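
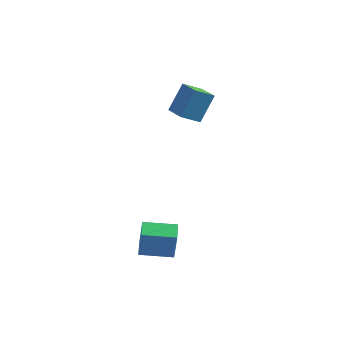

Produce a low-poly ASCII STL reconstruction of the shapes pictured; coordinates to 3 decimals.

solid 
facet normal -0.947 -0.306 0.097
outer loop
vertex -0.726 -2.073 -0.675
vertex -0.984 -1.232 -0.541
vertex -0.912 -1.919 -2.003
endloop
endfacet
facet normal 0.290 -0.945 -0.150
outer loop
vertex 0.424 -1.488 -2.139
vertex -0.726 -2.073 -0.675
vertex -0.912 -1.919 -2.003
endloop
endfacet
facet normal -0.948 -0.305 0.096
outer loop
vertex -0.912 -1.919 -2.003
vertex -0.984 -1.232 -0.541
vertex -1.169 -1.077 -1.869
endloop
endfacet
facet normal -0.137 0.115 -0.984
outer loop
vertex -1.169 -1.077 -1.869
vertex 0.424 -1.488 -2.139
vertex -0.912 -1.919 -2.003
endloop
endfacet
facet normal 0.137 -0.115 0.984
outer loop
vertex -0.726 -2.073 -0.675
vertex 0.352 -0.801 -0.677
vertex -0.984 -1.232 -0.541
endloop
endfacet
facet normal 0.289 -0.945 -0.151
outer loop
vertex 0.609 -1.643 -0.811
vertex -0.726 -2.073 -0.675
vertex 0.424 -1.488 -2.139
endloop
endfacet
facet normal 0.137 -0.115 0.984
outer loop
vertex 0.609 -1.643 -0.811
vertex 0.352 -0.801 -0.677
vertex -0.726 -2.073 -0.675
endloop
endfacet
facet normal -0.290 0.945 0.151
outer loop
vertex -0.984 -1.232 -0.541
vertex 0.352 -0.801 -0.677
vertex -1.169 -1.077 -1.869
endloop
endfacet
facet normal -0.137 0.115 -0.984
outer loop
vertex 0.166 -0.647 -2.005
vertex 0.424 -1.488 -2.139
vertex -1.169 -1.077 -1.869
endloop
endfacet
facet normal -0.289 0.945 0.150
outer loop
vertex -1.169 -1.077 -1.869
vertex 0.352 -0.801 -0.677
vertex 0.166 -0.647 -2.005
endloop
endfacet
facet normal 0.947 0.306 -0.096
outer loop
vertex 0.166 -0.647 -2.005
vertex 0.609 -1.643 -0.811
vertex 0.424 -1.488 -2.139
endloop
endfacet
facet normal 0.947 0.305 -0.097
outer loop
vertex 0.352 -0.801 -0.677
vertex 0.609 -1.643 -0.811
vertex 0.166 -0.647 -2.005
endloop
endfacet
facet normal -0.710 0.683 -0.171
outer loop
vertex -1.136 4.11 4.34
vertex -0.479 4.665 3.83
vertex -1.509 3.413 3.1
endloop
endfacet
facet normal -0.657 -0.555 0.510
outer loop
vertex -0.721 2.655 3.29
vertex -1.136 4.11 4.34
vertex -1.509 3.413 3.1
endloop
endfacet
facet normal -0.710 0.683 -0.171
outer loop
vertex -1.509 3.413 3.1
vertex -0.479 4.665 3.83
vertex -0.852 3.968 2.59
endloop
endfacet
facet normal -0.253 -0.475 -0.843
outer loop
vertex -0.852 3.968 2.59
vertex -0.721 2.655 3.29
vertex -1.509 3.413 3.1
endloop
endfacet
facet normal 0.253 0.475 0.843
outer loop
vertex -1.136 4.11 4.34
vertex 0.309 3.907 4.02
vertex -0.479 4.665 3.83
endloop
endfacet
facet normal -0.657 -0.555 0.510
outer loop
vertex -0.348 3.352 4.53
vertex -1.136 4.11 4.34
vertex -0.721 2.655 3.29
endloop
endfacet
facet normal 0.253 0.475 0.843
outer loop
vertex -0.348 3.352 4.53
vertex 0.309 3.907 4.02
vertex -1.136 4.11 4.34
endloop
endfacet
facet normal 0.657 0.555 -0.510
outer loop
vertex -0.479 4.665 3.83
vertex 0.309 3.907 4.02
vertex -0.852 3.968 2.59
endloop
endfacet
facet normal -0.253 -0.475 -0.843
outer loop
vertex -0.064 3.21 2.78
vertex -0.721 2.655 3.29
vertex -0.852 3.968 2.59
endloop
endfacet
facet normal 0.657 0.555 -0.510
outer loop
vertex -0.852 3.968 2.59
vertex 0.309 3.907 4.02
vertex -0.064 3.21 2.78
endloop
endfacet
facet normal 0.710 -0.683 0.171
outer loop
vertex -0.064 3.21 2.78
vertex -0.348 3.352 4.53
vertex -0.721 2.655 3.29
endloop
endfacet
facet normal 0.710 -0.683 0.171
outer loop
vertex 0.309 3.907 4.02
vertex -0.348 3.352 4.53
vertex -0.064 3.21 2.78
endloop
endfacet

endsolid


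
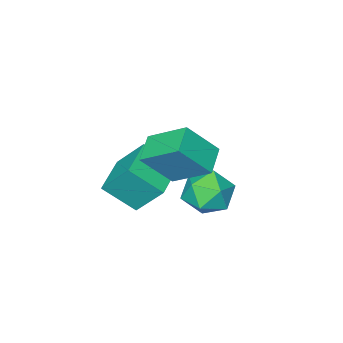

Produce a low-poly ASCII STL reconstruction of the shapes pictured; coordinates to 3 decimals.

solid 
facet normal -0.851 -0.510 0.128
outer loop
vertex -1.227 -3.844 -2.421
vertex -1.693 -2.676 -0.866
vertex -2.089 -2.688 -3.548
endloop
endfacet
facet normal 0.233 -0.584 -0.778
outer loop
vertex -0.447 -1.704 -3.794
vertex -1.227 -3.844 -2.421
vertex -2.089 -2.688 -3.548
endloop
endfacet
facet normal -0.851 -0.510 0.128
outer loop
vertex -2.089 -2.688 -3.548
vertex -1.693 -2.676 -0.866
vertex -2.555 -1.52 -1.993
endloop
endfacet
facet normal -0.471 0.632 -0.616
outer loop
vertex -2.555 -1.52 -1.993
vertex -0.447 -1.704 -3.794
vertex -2.089 -2.688 -3.548
endloop
endfacet
facet normal 0.471 -0.632 0.616
outer loop
vertex -1.227 -3.844 -2.421
vertex -0.051 -1.692 -1.112
vertex -1.693 -2.676 -0.866
endloop
endfacet
facet normal 0.233 -0.584 -0.778
outer loop
vertex 0.415 -2.86 -2.667
vertex -1.227 -3.844 -2.421
vertex -0.447 -1.704 -3.794
endloop
endfacet
facet normal 0.471 -0.632 0.616
outer loop
vertex 0.415 -2.86 -2.667
vertex -0.051 -1.692 -1.112
vertex -1.227 -3.844 -2.421
endloop
endfacet
facet normal -0.233 0.584 0.778
outer loop
vertex -1.693 -2.676 -0.866
vertex -0.051 -1.692 -1.112
vertex -2.555 -1.52 -1.993
endloop
endfacet
facet normal -0.471 0.632 -0.616
outer loop
vertex -0.913 -0.536 -2.239
vertex -0.447 -1.704 -3.794
vertex -2.555 -1.52 -1.993
endloop
endfacet
facet normal -0.233 0.584 0.778
outer loop
vertex -2.555 -1.52 -1.993
vertex -0.051 -1.692 -1.112
vertex -0.913 -0.536 -2.239
endloop
endfacet
facet normal 0.851 0.510 -0.128
outer loop
vertex -0.913 -0.536 -2.239
vertex 0.415 -2.86 -2.667
vertex -0.447 -1.704 -3.794
endloop
endfacet
facet normal 0.851 0.510 -0.128
outer loop
vertex -0.051 -1.692 -1.112
vertex 0.415 -2.86 -2.667
vertex -0.913 -0.536 -2.239
endloop
endfacet
facet normal -0.429 0.521 0.738
outer loop
vertex -3.567 -0.069 -3.244
vertex -4.687 -0.392 -3.668
vertex -4.112 -1.104 -2.831
endloop
endfacet
facet normal 0.207 0.267 0.941
outer loop
vertex -3.567 -0.069 -3.244
vertex -4.112 -1.104 -2.831
vertex -2.9 -1.105 -3.097
endloop
endfacet
facet normal 0.699 0.520 0.491
outer loop
vertex -3.567 -0.069 -3.244
vertex -2.9 -1.105 -3.097
vertex -2.727 -0.393 -4.098
endloop
endfacet
facet normal 0.368 0.930 0.010
outer loop
vertex -3.567 -0.069 -3.244
vertex -2.727 -0.393 -4.098
vertex -3.831 0.048 -4.451
endloop
endfacet
facet normal -0.330 0.930 0.162
outer loop
vertex -3.567 -0.069 -3.244
vertex -3.831 0.048 -4.451
vertex -4.687 -0.392 -3.668
endloop
endfacet
facet normal 0.192 -0.443 0.876
outer loop
vertex -2.9 -1.105 -3.097
vertex -4.112 -1.104 -2.831
vertex -3.609 -2.068 -3.429
endloop
endfacet
facet normal -0.837 -0.033 0.547
outer loop
vertex -4.112 -1.104 -2.831
vertex -4.687 -0.392 -3.668
vertex -4.713 -1.627 -3.782
endloop
endfacet
facet normal -0.675 0.630 -0.384
outer loop
vertex -4.687 -0.392 -3.668
vertex -3.831 0.048 -4.451
vertex -4.54 -0.915 -4.783
endloop
endfacet
facet normal 0.453 0.629 -0.632
outer loop
vertex -3.831 0.048 -4.451
vertex -2.727 -0.393 -4.098
vertex -3.328 -0.916 -5.049
endloop
endfacet
facet normal 0.989 -0.034 0.146
outer loop
vertex -2.727 -0.393 -4.098
vertex -2.9 -1.105 -3.097
vertex -2.753 -1.628 -4.212
endloop
endfacet
facet normal -0.368 -0.930 -0.010
outer loop
vertex -3.873 -1.951 -4.636
vertex -3.609 -2.068 -3.429
vertex -4.713 -1.627 -3.782
endloop
endfacet
facet normal -0.699 -0.520 -0.491
outer loop
vertex -3.873 -1.951 -4.636
vertex -4.713 -1.627 -3.782
vertex -4.54 -0.915 -4.783
endloop
endfacet
facet normal -0.207 -0.267 -0.941
outer loop
vertex -3.873 -1.951 -4.636
vertex -4.54 -0.915 -4.783
vertex -3.328 -0.916 -5.049
endloop
endfacet
facet normal 0.429 -0.521 -0.738
outer loop
vertex -3.873 -1.951 -4.636
vertex -3.328 -0.916 -5.049
vertex -2.753 -1.628 -4.212
endloop
endfacet
facet normal 0.330 -0.930 -0.162
outer loop
vertex -3.873 -1.951 -4.636
vertex -2.753 -1.628 -4.212
vertex -3.609 -2.068 -3.429
endloop
endfacet
facet normal -0.453 -0.629 0.632
outer loop
vertex -4.713 -1.627 -3.782
vertex -3.609 -2.068 -3.429
vertex -4.112 -1.104 -2.831
endloop
endfacet
facet normal -0.989 0.034 -0.146
outer loop
vertex -4.54 -0.915 -4.783
vertex -4.713 -1.627 -3.782
vertex -4.687 -0.392 -3.668
endloop
endfacet
facet normal -0.192 0.443 -0.876
outer loop
vertex -3.328 -0.916 -5.049
vertex -4.54 -0.915 -4.783
vertex -3.831 0.048 -4.451
endloop
endfacet
facet normal 0.837 0.033 -0.547
outer loop
vertex -2.753 -1.628 -4.212
vertex -3.328 -0.916 -5.049
vertex -2.727 -0.393 -4.098
endloop
endfacet
facet normal 0.675 -0.630 0.384
outer loop
vertex -3.609 -2.068 -3.429
vertex -2.753 -1.628 -4.212
vertex -2.9 -1.105 -3.097
endloop
endfacet
facet normal -0.769 -0.530 0.358
outer loop
vertex -1.008 -1.594 0.545
vertex -1.601 0.057 1.718
vertex -2.152 -0.943 -0.948
endloop
endfacet
facet normal 0.281 -0.782 -0.556
outer loop
vertex -1.099 -0.217 -1.438
vertex -1.008 -1.594 0.545
vertex -2.152 -0.943 -0.948
endloop
endfacet
facet normal -0.768 -0.531 0.358
outer loop
vertex -2.152 -0.943 -0.948
vertex -1.601 0.057 1.718
vertex -2.745 0.707 0.226
endloop
endfacet
facet normal -0.575 0.327 -0.750
outer loop
vertex -2.745 0.707 0.226
vertex -1.099 -0.217 -1.438
vertex -2.152 -0.943 -0.948
endloop
endfacet
facet normal 0.575 -0.327 0.750
outer loop
vertex -1.008 -1.594 0.545
vertex -0.548 0.783 1.228
vertex -1.601 0.057 1.718
endloop
endfacet
facet normal 0.281 -0.782 -0.556
outer loop
vertex 0.045 -0.867 0.054
vertex -1.008 -1.594 0.545
vertex -1.099 -0.217 -1.438
endloop
endfacet
facet normal 0.575 -0.327 0.750
outer loop
vertex 0.045 -0.867 0.054
vertex -0.548 0.783 1.228
vertex -1.008 -1.594 0.545
endloop
endfacet
facet normal -0.281 0.782 0.556
outer loop
vertex -1.601 0.057 1.718
vertex -0.548 0.783 1.228
vertex -2.745 0.707 0.226
endloop
endfacet
facet normal -0.575 0.326 -0.750
outer loop
vertex -1.692 1.434 -0.265
vertex -1.099 -0.217 -1.438
vertex -2.745 0.707 0.226
endloop
endfacet
facet normal -0.281 0.782 0.556
outer loop
vertex -2.745 0.707 0.226
vertex -0.548 0.783 1.228
vertex -1.692 1.434 -0.265
endloop
endfacet
facet normal 0.768 0.530 -0.358
outer loop
vertex -1.692 1.434 -0.265
vertex 0.045 -0.867 0.054
vertex -1.099 -0.217 -1.438
endloop
endfacet
facet normal 0.769 0.531 -0.358
outer loop
vertex -0.548 0.783 1.228
vertex 0.045 -0.867 0.054
vertex -1.692 1.434 -0.265
endloop
endfacet

endsolid


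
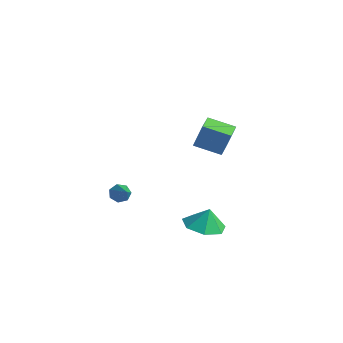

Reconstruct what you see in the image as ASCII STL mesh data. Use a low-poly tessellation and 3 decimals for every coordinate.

solid 
facet normal -0.769 -0.554 0.318
outer loop
vertex 2.171 0.08 3.895
vertex 1.577 0.932 3.943
vertex 1.773 -0.122 2.578
endloop
endfacet
facet normal 0.571 -0.820 -0.047
outer loop
vertex 2.843 0.648 2.137
vertex 2.171 0.08 3.895
vertex 1.773 -0.122 2.578
endloop
endfacet
facet normal -0.770 -0.554 0.317
outer loop
vertex 1.773 -0.122 2.578
vertex 1.577 0.932 3.943
vertex 1.18 0.73 2.626
endloop
endfacet
facet normal -0.286 -0.145 -0.947
outer loop
vertex 1.18 0.73 2.626
vertex 2.843 0.648 2.137
vertex 1.773 -0.122 2.578
endloop
endfacet
facet normal 0.286 0.146 0.947
outer loop
vertex 2.171 0.08 3.895
vertex 2.647 1.702 3.502
vertex 1.577 0.932 3.943
endloop
endfacet
facet normal 0.571 -0.820 -0.046
outer loop
vertex 3.24 0.85 3.454
vertex 2.171 0.08 3.895
vertex 2.843 0.648 2.137
endloop
endfacet
facet normal 0.286 0.146 0.947
outer loop
vertex 3.24 0.85 3.454
vertex 2.647 1.702 3.502
vertex 2.171 0.08 3.895
endloop
endfacet
facet normal -0.571 0.820 0.046
outer loop
vertex 1.577 0.932 3.943
vertex 2.647 1.702 3.502
vertex 1.18 0.73 2.626
endloop
endfacet
facet normal -0.286 -0.146 -0.947
outer loop
vertex 2.249 1.5 2.185
vertex 2.843 0.648 2.137
vertex 1.18 0.73 2.626
endloop
endfacet
facet normal -0.571 0.820 0.047
outer loop
vertex 1.18 0.73 2.626
vertex 2.647 1.702 3.502
vertex 2.249 1.5 2.185
endloop
endfacet
facet normal 0.770 0.554 -0.317
outer loop
vertex 2.249 1.5 2.185
vertex 3.24 0.85 3.454
vertex 2.843 0.648 2.137
endloop
endfacet
facet normal 0.770 0.554 -0.318
outer loop
vertex 2.647 1.702 3.502
vertex 3.24 0.85 3.454
vertex 2.249 1.5 2.185
endloop
endfacet
facet normal -0.163 -0.184 -0.969
outer loop
vertex 2.024 1.455 -3.827
vertex 0.979 1.278 -3.618
vertex 1.467 2.207 -3.876
endloop
endfacet
facet normal 0.700 0.548 0.458
outer loop
vertex 2.024 1.455 -3.827
vertex 1.467 2.207 -3.876
vertex 1.161 1.482 -2.542
endloop
endfacet
facet normal -0.164 -0.183 -0.969
outer loop
vertex 1.467 2.207 -3.876
vertex 0.979 1.278 -3.618
vertex 0.543 2.26 -3.73
endloop
endfacet
facet normal 0.128 0.859 0.496
outer loop
vertex 1.467 2.207 -3.876
vertex 0.543 2.26 -3.73
vertex 1.161 1.482 -2.542
endloop
endfacet
facet normal -0.163 -0.183 -0.969
outer loop
vertex 0.543 2.26 -3.73
vertex 0.979 1.278 -3.618
vertex -0.053 1.574 -3.5
endloop
endfacet
facet normal -0.460 0.614 0.641
outer loop
vertex 0.543 2.26 -3.73
vertex -0.053 1.574 -3.5
vertex 1.161 1.482 -2.542
endloop
endfacet
facet normal -0.163 -0.183 -0.969
outer loop
vertex -0.053 1.574 -3.5
vertex 0.979 1.278 -3.618
vertex 0.129 0.665 -3.359
endloop
endfacet
facet normal -0.620 -0.002 0.785
outer loop
vertex -0.053 1.574 -3.5
vertex 0.129 0.665 -3.359
vertex 1.161 1.482 -2.542
endloop
endfacet
facet normal -0.163 -0.183 -0.969
outer loop
vertex 0.129 0.665 -3.359
vertex 0.979 1.278 -3.618
vertex 0.951 0.218 -3.413
endloop
endfacet
facet normal -0.232 -0.526 0.819
outer loop
vertex 0.129 0.665 -3.359
vertex 0.951 0.218 -3.413
vertex 1.161 1.482 -2.542
endloop
endfacet
facet normal -0.163 -0.183 -0.970
outer loop
vertex 0.951 0.218 -3.413
vertex 0.979 1.278 -3.618
vertex 1.794 0.57 -3.621
endloop
endfacet
facet normal 0.412 -0.562 0.717
outer loop
vertex 0.951 0.218 -3.413
vertex 1.794 0.57 -3.621
vertex 1.161 1.482 -2.542
endloop
endfacet
facet normal -0.163 -0.183 -0.969
outer loop
vertex 1.794 0.57 -3.621
vertex 0.979 1.278 -3.618
vertex 2.024 1.455 -3.827
endloop
endfacet
facet normal 0.826 -0.085 0.557
outer loop
vertex 1.794 0.57 -3.621
vertex 2.024 1.455 -3.827
vertex 1.161 1.482 -2.542
endloop
endfacet
facet normal -0.753 0.395 -0.525
outer loop
vertex -3.035 -0.041 -3.219
vertex -3.398 -0.213 -2.828
vertex -3.122 0.273 -2.858
endloop
endfacet
facet normal 0.797 0.538 -0.276
outer loop
vertex -3.035 -0.041 -3.219
vertex -3.122 0.273 -2.858
vertex -1.882 -1.007 -1.772
endloop
endfacet
facet normal -0.754 0.396 -0.525
outer loop
vertex -3.122 0.273 -2.858
vertex -3.398 -0.213 -2.828
vertex -3.416 0.221 -2.475
endloop
endfacet
facet normal 0.431 0.789 0.438
outer loop
vertex -3.122 0.273 -2.858
vertex -3.416 0.221 -2.475
vertex -1.882 -1.007 -1.772
endloop
endfacet
facet normal -0.753 0.396 -0.525
outer loop
vertex -3.416 0.221 -2.475
vertex -3.398 -0.213 -2.828
vertex -3.697 -0.158 -2.358
endloop
endfacet
facet normal -0.122 0.374 0.919
outer loop
vertex -3.416 0.221 -2.475
vertex -3.697 -0.158 -2.358
vertex -1.882 -1.007 -1.772
endloop
endfacet
facet normal -0.754 0.393 -0.526
outer loop
vertex -3.697 -0.158 -2.358
vertex -3.398 -0.213 -2.828
vertex -3.752 -0.579 -2.594
endloop
endfacet
facet normal -0.444 -0.393 0.805
outer loop
vertex -3.697 -0.158 -2.358
vertex -3.752 -0.579 -2.594
vertex -1.882 -1.007 -1.772
endloop
endfacet
facet normal -0.754 0.394 -0.525
outer loop
vertex -3.752 -0.579 -2.594
vertex -3.398 -0.213 -2.828
vertex -3.54 -0.724 -3.007
endloop
endfacet
facet normal -0.294 -0.939 0.179
outer loop
vertex -3.752 -0.579 -2.594
vertex -3.54 -0.724 -3.007
vertex -1.882 -1.007 -1.772
endloop
endfacet
facet normal -0.755 0.394 -0.525
outer loop
vertex -3.54 -0.724 -3.007
vertex -3.398 -0.213 -2.828
vertex -3.222 -0.485 -3.285
endloop
endfacet
facet normal 0.215 -0.849 -0.483
outer loop
vertex -3.54 -0.724 -3.007
vertex -3.222 -0.485 -3.285
vertex -1.882 -1.007 -1.772
endloop
endfacet
facet normal -0.753 0.395 -0.525
outer loop
vertex -3.222 -0.485 -3.285
vertex -3.398 -0.213 -2.828
vertex -3.035 -0.041 -3.219
endloop
endfacet
facet normal 0.701 -0.193 -0.687
outer loop
vertex -3.222 -0.485 -3.285
vertex -3.035 -0.041 -3.219
vertex -1.882 -1.007 -1.772
endloop
endfacet

endsolid


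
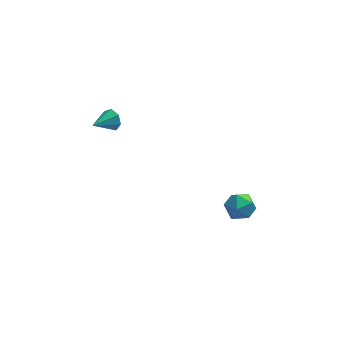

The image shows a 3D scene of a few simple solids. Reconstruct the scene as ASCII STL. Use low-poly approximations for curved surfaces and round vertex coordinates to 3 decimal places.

solid 
facet normal 0.436 0.289 0.852
outer loop
vertex 4.055 1.142 -1.508
vertex 3.534 0.793 -1.123
vertex 4.149 0.438 -1.317
endloop
endfacet
facet normal 0.919 0.213 0.332
outer loop
vertex 4.055 1.142 -1.508
vertex 4.149 0.438 -1.317
vertex 4.34 0.665 -1.991
endloop
endfacet
facet normal 0.735 0.646 -0.205
outer loop
vertex 4.055 1.142 -1.508
vertex 4.34 0.665 -1.991
vertex 3.843 1.16 -2.213
endloop
endfacet
facet normal 0.139 0.990 -0.017
outer loop
vertex 4.055 1.142 -1.508
vertex 3.843 1.16 -2.213
vertex 3.345 1.239 -1.676
endloop
endfacet
facet normal -0.045 0.770 0.636
outer loop
vertex 4.055 1.142 -1.508
vertex 3.345 1.239 -1.676
vertex 3.534 0.793 -1.123
endloop
endfacet
facet normal 0.883 -0.460 0.095
outer loop
vertex 4.34 0.665 -1.991
vertex 4.149 0.438 -1.317
vertex 3.995 0.021 -1.904
endloop
endfacet
facet normal 0.102 -0.335 0.937
outer loop
vertex 4.149 0.438 -1.317
vertex 3.534 0.793 -1.123
vertex 3.497 0.1 -1.367
endloop
endfacet
facet normal -0.677 0.442 0.588
outer loop
vertex 3.534 0.793 -1.123
vertex 3.345 1.239 -1.676
vertex 3.0 0.595 -1.589
endloop
endfacet
facet normal -0.378 0.799 -0.468
outer loop
vertex 3.345 1.239 -1.676
vertex 3.843 1.16 -2.213
vertex 3.191 0.822 -2.263
endloop
endfacet
facet normal 0.586 0.241 -0.774
outer loop
vertex 3.843 1.16 -2.213
vertex 4.34 0.665 -1.991
vertex 3.806 0.467 -2.457
endloop
endfacet
facet normal -0.139 -0.990 0.017
outer loop
vertex 3.285 0.118 -2.072
vertex 3.995 0.021 -1.904
vertex 3.497 0.1 -1.367
endloop
endfacet
facet normal -0.735 -0.646 0.205
outer loop
vertex 3.285 0.118 -2.072
vertex 3.497 0.1 -1.367
vertex 3.0 0.595 -1.589
endloop
endfacet
facet normal -0.919 -0.213 -0.332
outer loop
vertex 3.285 0.118 -2.072
vertex 3.0 0.595 -1.589
vertex 3.191 0.822 -2.263
endloop
endfacet
facet normal -0.436 -0.289 -0.852
outer loop
vertex 3.285 0.118 -2.072
vertex 3.191 0.822 -2.263
vertex 3.806 0.467 -2.457
endloop
endfacet
facet normal 0.045 -0.770 -0.636
outer loop
vertex 3.285 0.118 -2.072
vertex 3.806 0.467 -2.457
vertex 3.995 0.021 -1.904
endloop
endfacet
facet normal 0.378 -0.799 0.468
outer loop
vertex 3.497 0.1 -1.367
vertex 3.995 0.021 -1.904
vertex 4.149 0.438 -1.317
endloop
endfacet
facet normal -0.586 -0.241 0.774
outer loop
vertex 3.0 0.595 -1.589
vertex 3.497 0.1 -1.367
vertex 3.534 0.793 -1.123
endloop
endfacet
facet normal -0.883 0.460 -0.095
outer loop
vertex 3.191 0.822 -2.263
vertex 3.0 0.595 -1.589
vertex 3.345 1.239 -1.676
endloop
endfacet
facet normal -0.102 0.335 -0.937
outer loop
vertex 3.806 0.467 -2.457
vertex 3.191 0.822 -2.263
vertex 3.843 1.16 -2.213
endloop
endfacet
facet normal 0.677 -0.442 -0.588
outer loop
vertex 3.995 0.021 -1.904
vertex 3.806 0.467 -2.457
vertex 4.34 0.665 -1.991
endloop
endfacet
facet normal 0.721 0.620 -0.309
outer loop
vertex -1.188 1.103 4.245
vertex -1.465 1.213 3.819
vertex -1.472 1.451 4.281
endloop
endfacet
facet normal -0.033 -0.129 0.991
outer loop
vertex -1.188 1.103 4.245
vertex -1.472 1.451 4.281
vertex -2.215 0.567 4.141
endloop
endfacet
facet normal 0.721 0.620 -0.309
outer loop
vertex -1.472 1.451 4.281
vertex -1.465 1.213 3.819
vertex -1.751 1.62 3.969
endloop
endfacet
facet normal -0.581 0.374 0.723
outer loop
vertex -1.472 1.451 4.281
vertex -1.751 1.62 3.969
vertex -2.215 0.567 4.141
endloop
endfacet
facet normal 0.720 0.620 -0.310
outer loop
vertex -1.751 1.62 3.969
vertex -1.465 1.213 3.819
vertex -1.815 1.482 3.544
endloop
endfacet
facet normal -0.915 0.404 0.007
outer loop
vertex -1.751 1.62 3.969
vertex -1.815 1.482 3.544
vertex -2.215 0.567 4.141
endloop
endfacet
facet normal 0.720 0.621 -0.310
outer loop
vertex -1.815 1.482 3.544
vertex -1.465 1.213 3.819
vertex -1.615 1.141 3.326
endloop
endfacet
facet normal -0.782 -0.062 -0.620
outer loop
vertex -1.815 1.482 3.544
vertex -1.615 1.141 3.326
vertex -2.215 0.567 4.141
endloop
endfacet
facet normal 0.721 0.620 -0.310
outer loop
vertex -1.615 1.141 3.326
vertex -1.465 1.213 3.819
vertex -1.302 0.854 3.48
endloop
endfacet
facet normal -0.282 -0.674 -0.683
outer loop
vertex -1.615 1.141 3.326
vertex -1.302 0.854 3.48
vertex -2.215 0.567 4.141
endloop
endfacet
facet normal 0.721 0.620 -0.310
outer loop
vertex -1.302 0.854 3.48
vertex -1.465 1.213 3.819
vertex -1.112 0.837 3.888
endloop
endfacet
facet normal 0.206 -0.969 -0.136
outer loop
vertex -1.302 0.854 3.48
vertex -1.112 0.837 3.888
vertex -2.215 0.567 4.141
endloop
endfacet
facet normal 0.721 0.620 -0.309
outer loop
vertex -1.112 0.837 3.888
vertex -1.465 1.213 3.819
vertex -1.188 1.103 4.245
endloop
endfacet
facet normal 0.318 -0.727 0.609
outer loop
vertex -1.112 0.837 3.888
vertex -1.188 1.103 4.245
vertex -2.215 0.567 4.141
endloop
endfacet

endsolid


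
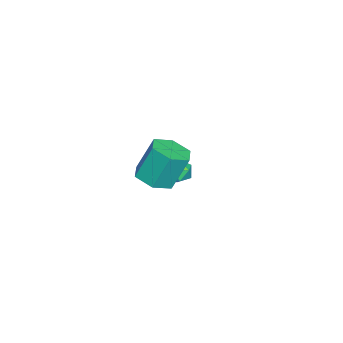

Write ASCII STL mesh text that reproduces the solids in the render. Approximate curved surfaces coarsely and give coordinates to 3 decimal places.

solid 
facet normal 0.162 -0.371 -0.914
outer loop
vertex 3.196 -2.25 0.904
vertex 2.62 -1.651 0.559
vertex 3.493 -1.446 0.63
endloop
endfacet
facet normal 0.930 -0.253 0.266
outer loop
vertex 3.196 -2.25 0.904
vertex 3.493 -1.446 0.63
vertex 2.917 -1.609 2.486
endloop
endfacet
facet normal 0.930 -0.252 0.267
outer loop
vertex 2.917 -1.609 2.486
vertex 3.493 -1.446 0.63
vertex 3.214 -0.804 2.212
endloop
endfacet
facet normal -0.161 0.371 0.915
outer loop
vertex 2.917 -1.609 2.486
vertex 3.214 -0.804 2.212
vertex 2.34 -1.009 2.141
endloop
endfacet
facet normal 0.161 -0.371 -0.915
outer loop
vertex 3.493 -1.446 0.63
vertex 2.62 -1.651 0.559
vertex 2.917 -0.846 0.285
endloop
endfacet
facet normal 0.752 0.647 -0.130
outer loop
vertex 3.493 -1.446 0.63
vertex 2.917 -0.846 0.285
vertex 3.214 -0.804 2.212
endloop
endfacet
facet normal 0.751 0.648 -0.130
outer loop
vertex 3.214 -0.804 2.212
vertex 2.917 -0.846 0.285
vertex 2.638 -0.205 1.868
endloop
endfacet
facet normal -0.161 0.370 0.915
outer loop
vertex 3.214 -0.804 2.212
vertex 2.638 -0.205 1.868
vertex 2.34 -1.009 2.141
endloop
endfacet
facet normal 0.161 -0.371 -0.915
outer loop
vertex 2.917 -0.846 0.285
vertex 2.62 -1.651 0.559
vertex 2.043 -1.051 0.214
endloop
endfacet
facet normal -0.179 0.901 -0.396
outer loop
vertex 2.917 -0.846 0.285
vertex 2.043 -1.051 0.214
vertex 2.638 -0.205 1.868
endloop
endfacet
facet normal -0.179 0.901 -0.396
outer loop
vertex 2.638 -0.205 1.868
vertex 2.043 -1.051 0.214
vertex 1.764 -0.41 1.796
endloop
endfacet
facet normal -0.162 0.371 0.914
outer loop
vertex 2.638 -0.205 1.868
vertex 1.764 -0.41 1.796
vertex 2.34 -1.009 2.141
endloop
endfacet
facet normal 0.161 -0.371 -0.915
outer loop
vertex 2.043 -1.051 0.214
vertex 2.62 -1.651 0.559
vertex 1.746 -1.856 0.488
endloop
endfacet
facet normal -0.930 0.253 -0.266
outer loop
vertex 2.043 -1.051 0.214
vertex 1.746 -1.856 0.488
vertex 1.764 -0.41 1.796
endloop
endfacet
facet normal -0.930 0.253 -0.267
outer loop
vertex 1.764 -0.41 1.796
vertex 1.746 -1.856 0.488
vertex 1.467 -1.214 2.07
endloop
endfacet
facet normal -0.162 0.371 0.914
outer loop
vertex 1.764 -0.41 1.796
vertex 1.467 -1.214 2.07
vertex 2.34 -1.009 2.141
endloop
endfacet
facet normal 0.161 -0.370 -0.915
outer loop
vertex 1.746 -1.856 0.488
vertex 2.62 -1.651 0.559
vertex 2.322 -2.455 0.832
endloop
endfacet
facet normal -0.751 -0.647 0.130
outer loop
vertex 1.746 -1.856 0.488
vertex 2.322 -2.455 0.832
vertex 1.467 -1.214 2.07
endloop
endfacet
facet normal -0.751 -0.647 0.130
outer loop
vertex 1.467 -1.214 2.07
vertex 2.322 -2.455 0.832
vertex 2.043 -1.814 2.415
endloop
endfacet
facet normal -0.161 0.371 0.915
outer loop
vertex 1.467 -1.214 2.07
vertex 2.043 -1.814 2.415
vertex 2.34 -1.009 2.141
endloop
endfacet
facet normal 0.162 -0.371 -0.914
outer loop
vertex 2.322 -2.455 0.832
vertex 2.62 -1.651 0.559
vertex 3.196 -2.25 0.904
endloop
endfacet
facet normal 0.179 -0.901 0.396
outer loop
vertex 2.322 -2.455 0.832
vertex 3.196 -2.25 0.904
vertex 2.043 -1.814 2.415
endloop
endfacet
facet normal 0.179 -0.900 0.396
outer loop
vertex 2.043 -1.814 2.415
vertex 3.196 -2.25 0.904
vertex 2.917 -1.609 2.486
endloop
endfacet
facet normal -0.161 0.371 0.915
outer loop
vertex 2.043 -1.814 2.415
vertex 2.917 -1.609 2.486
vertex 2.34 -1.009 2.141
endloop
endfacet
facet normal -0.206 0.646 0.735
outer loop
vertex -3.186 -1.737 -2.649
vertex -2.867 -2.144 -2.202
vertex -2.517 -1.658 -2.531
endloop
endfacet
facet normal -0.136 0.984 0.112
outer loop
vertex -3.186 -1.737 -2.649
vertex -2.517 -1.658 -2.531
vertex -2.758 -1.619 -3.169
endloop
endfacet
facet normal -0.614 0.711 -0.344
outer loop
vertex -3.186 -1.737 -2.649
vertex -2.758 -1.619 -3.169
vertex -3.257 -2.082 -3.235
endloop
endfacet
facet normal -0.979 0.202 -0.000
outer loop
vertex -3.186 -1.737 -2.649
vertex -3.257 -2.082 -3.235
vertex -3.324 -2.406 -2.637
endloop
endfacet
facet normal -0.727 0.162 0.667
outer loop
vertex -3.186 -1.737 -2.649
vertex -3.324 -2.406 -2.637
vertex -2.867 -2.144 -2.202
endloop
endfacet
facet normal 0.517 0.844 -0.144
outer loop
vertex -2.758 -1.619 -3.169
vertex -2.517 -1.658 -2.531
vertex -2.176 -1.954 -3.043
endloop
endfacet
facet normal 0.401 0.297 0.866
outer loop
vertex -2.517 -1.658 -2.531
vertex -2.867 -2.144 -2.202
vertex -2.243 -2.278 -2.445
endloop
endfacet
facet normal -0.442 -0.484 0.756
outer loop
vertex -2.867 -2.144 -2.202
vertex -3.324 -2.406 -2.637
vertex -2.742 -2.741 -2.511
endloop
endfacet
facet normal -0.848 -0.420 -0.322
outer loop
vertex -3.324 -2.406 -2.637
vertex -3.257 -2.082 -3.235
vertex -2.983 -2.702 -3.149
endloop
endfacet
facet normal -0.256 0.401 -0.879
outer loop
vertex -3.257 -2.082 -3.235
vertex -2.758 -1.619 -3.169
vertex -2.633 -2.216 -3.478
endloop
endfacet
facet normal 0.979 -0.202 0.000
outer loop
vertex -2.314 -2.623 -3.031
vertex -2.176 -1.954 -3.043
vertex -2.243 -2.278 -2.445
endloop
endfacet
facet normal 0.614 -0.711 0.344
outer loop
vertex -2.314 -2.623 -3.031
vertex -2.243 -2.278 -2.445
vertex -2.742 -2.741 -2.511
endloop
endfacet
facet normal 0.136 -0.984 -0.112
outer loop
vertex -2.314 -2.623 -3.031
vertex -2.742 -2.741 -2.511
vertex -2.983 -2.702 -3.149
endloop
endfacet
facet normal 0.206 -0.646 -0.735
outer loop
vertex -2.314 -2.623 -3.031
vertex -2.983 -2.702 -3.149
vertex -2.633 -2.216 -3.478
endloop
endfacet
facet normal 0.727 -0.162 -0.667
outer loop
vertex -2.314 -2.623 -3.031
vertex -2.633 -2.216 -3.478
vertex -2.176 -1.954 -3.043
endloop
endfacet
facet normal 0.848 0.420 0.322
outer loop
vertex -2.243 -2.278 -2.445
vertex -2.176 -1.954 -3.043
vertex -2.517 -1.658 -2.531
endloop
endfacet
facet normal 0.256 -0.401 0.879
outer loop
vertex -2.742 -2.741 -2.511
vertex -2.243 -2.278 -2.445
vertex -2.867 -2.144 -2.202
endloop
endfacet
facet normal -0.517 -0.844 0.144
outer loop
vertex -2.983 -2.702 -3.149
vertex -2.742 -2.741 -2.511
vertex -3.324 -2.406 -2.637
endloop
endfacet
facet normal -0.401 -0.297 -0.866
outer loop
vertex -2.633 -2.216 -3.478
vertex -2.983 -2.702 -3.149
vertex -3.257 -2.082 -3.235
endloop
endfacet
facet normal 0.442 0.484 -0.756
outer loop
vertex -2.176 -1.954 -3.043
vertex -2.633 -2.216 -3.478
vertex -2.758 -1.619 -3.169
endloop
endfacet

endsolid


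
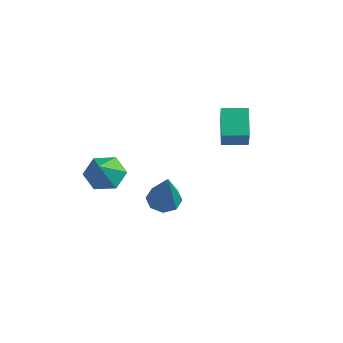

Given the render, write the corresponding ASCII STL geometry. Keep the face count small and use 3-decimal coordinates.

solid 
facet normal -0.433 0.284 -0.855
outer loop
vertex -0.108 2.463 -0.515
vertex -0.53 1.985 -0.46
vertex -0.509 2.595 -0.268
endloop
endfacet
facet normal 0.478 0.807 0.345
outer loop
vertex -0.108 2.463 -0.515
vertex -0.509 2.595 -0.268
vertex 0.37 1.395 1.32
endloop
endfacet
facet normal -0.433 0.284 -0.856
outer loop
vertex -0.509 2.595 -0.268
vertex -0.53 1.985 -0.46
vertex -0.923 2.371 -0.133
endloop
endfacet
facet normal -0.183 0.733 0.655
outer loop
vertex -0.509 2.595 -0.268
vertex -0.923 2.371 -0.133
vertex 0.37 1.395 1.32
endloop
endfacet
facet normal -0.434 0.283 -0.855
outer loop
vertex -0.923 2.371 -0.133
vertex -0.53 1.985 -0.46
vertex -1.107 1.92 -0.189
endloop
endfacet
facet normal -0.670 0.184 0.719
outer loop
vertex -0.923 2.371 -0.133
vertex -1.107 1.92 -0.189
vertex 0.37 1.395 1.32
endloop
endfacet
facet normal -0.434 0.284 -0.855
outer loop
vertex -1.107 1.92 -0.189
vertex -0.53 1.985 -0.46
vertex -0.953 1.508 -0.404
endloop
endfacet
facet normal -0.694 -0.520 0.498
outer loop
vertex -1.107 1.92 -0.189
vertex -0.953 1.508 -0.404
vertex 0.37 1.395 1.32
endloop
endfacet
facet normal -0.433 0.284 -0.856
outer loop
vertex -0.953 1.508 -0.404
vertex -0.53 1.985 -0.46
vertex -0.552 1.375 -0.651
endloop
endfacet
facet normal -0.243 -0.962 0.123
outer loop
vertex -0.953 1.508 -0.404
vertex -0.552 1.375 -0.651
vertex 0.37 1.395 1.32
endloop
endfacet
facet normal -0.433 0.284 -0.856
outer loop
vertex -0.552 1.375 -0.651
vertex -0.53 1.985 -0.46
vertex -0.138 1.6 -0.786
endloop
endfacet
facet normal 0.421 -0.887 -0.188
outer loop
vertex -0.552 1.375 -0.651
vertex -0.138 1.6 -0.786
vertex 0.37 1.395 1.32
endloop
endfacet
facet normal -0.433 0.284 -0.856
outer loop
vertex -0.138 1.6 -0.786
vertex -0.53 1.985 -0.46
vertex 0.046 2.05 -0.73
endloop
endfacet
facet normal 0.906 -0.339 -0.252
outer loop
vertex -0.138 1.6 -0.786
vertex 0.046 2.05 -0.73
vertex 0.37 1.395 1.32
endloop
endfacet
facet normal -0.433 0.284 -0.855
outer loop
vertex 0.046 2.05 -0.73
vertex -0.53 1.985 -0.46
vertex -0.108 2.463 -0.515
endloop
endfacet
facet normal 0.931 0.363 -0.031
outer loop
vertex 0.046 2.05 -0.73
vertex -0.108 2.463 -0.515
vertex 0.37 1.395 1.32
endloop
endfacet
facet normal -0.658 -0.753 -0.013
outer loop
vertex 2.199 2.153 4.082
vertex 1.539 2.716 4.867
vertex 1.43 2.844 2.941
endloop
endfacet
facet normal 0.564 -0.481 -0.671
outer loop
vertex 2.041 3.544 2.953
vertex 2.199 2.153 4.082
vertex 1.43 2.844 2.941
endloop
endfacet
facet normal -0.658 -0.753 -0.013
outer loop
vertex 1.43 2.844 2.941
vertex 1.539 2.716 4.867
vertex 0.77 3.407 3.726
endloop
endfacet
facet normal -0.499 0.448 -0.741
outer loop
vertex 0.77 3.407 3.726
vertex 2.041 3.544 2.953
vertex 1.43 2.844 2.941
endloop
endfacet
facet normal 0.499 -0.448 0.741
outer loop
vertex 2.199 2.153 4.082
vertex 2.15 3.416 4.879
vertex 1.539 2.716 4.867
endloop
endfacet
facet normal 0.564 -0.481 -0.671
outer loop
vertex 2.81 2.853 4.094
vertex 2.199 2.153 4.082
vertex 2.041 3.544 2.953
endloop
endfacet
facet normal 0.499 -0.448 0.741
outer loop
vertex 2.81 2.853 4.094
vertex 2.15 3.416 4.879
vertex 2.199 2.153 4.082
endloop
endfacet
facet normal -0.564 0.481 0.671
outer loop
vertex 1.539 2.716 4.867
vertex 2.15 3.416 4.879
vertex 0.77 3.407 3.726
endloop
endfacet
facet normal -0.499 0.448 -0.741
outer loop
vertex 1.381 4.107 3.738
vertex 2.041 3.544 2.953
vertex 0.77 3.407 3.726
endloop
endfacet
facet normal -0.564 0.481 0.671
outer loop
vertex 0.77 3.407 3.726
vertex 2.15 3.416 4.879
vertex 1.381 4.107 3.738
endloop
endfacet
facet normal 0.658 0.753 0.013
outer loop
vertex 1.381 4.107 3.738
vertex 2.81 2.853 4.094
vertex 2.041 3.544 2.953
endloop
endfacet
facet normal 0.658 0.753 0.013
outer loop
vertex 2.15 3.416 4.879
vertex 2.81 2.853 4.094
vertex 1.381 4.107 3.738
endloop
endfacet
facet normal -0.434 0.539 -0.722
outer loop
vertex -0.187 -0.418 1.389
vertex -0.826 -0.384 1.799
vertex -0.294 0.153 1.88
endloop
endfacet
facet normal 0.990 0.110 0.088
outer loop
vertex -0.187 -0.418 1.389
vertex -0.294 0.153 1.88
vertex -0.234 -1.116 2.781
endloop
endfacet
facet normal -0.435 0.539 -0.721
outer loop
vertex -0.294 0.153 1.88
vertex -0.826 -0.384 1.799
vertex -0.932 0.187 2.29
endloop
endfacet
facet normal 0.480 0.523 0.704
outer loop
vertex -0.294 0.153 1.88
vertex -0.932 0.187 2.29
vertex -0.234 -1.116 2.781
endloop
endfacet
facet normal -0.434 0.540 -0.721
outer loop
vertex -0.932 0.187 2.29
vertex -0.826 -0.384 1.799
vertex -1.465 -0.35 2.209
endloop
endfacet
facet normal -0.321 0.178 0.930
outer loop
vertex -0.932 0.187 2.29
vertex -1.465 -0.35 2.209
vertex -0.234 -1.116 2.781
endloop
endfacet
facet normal -0.434 0.539 -0.722
outer loop
vertex -1.465 -0.35 2.209
vertex -0.826 -0.384 1.799
vertex -1.358 -0.92 1.719
endloop
endfacet
facet normal -0.611 -0.579 0.540
outer loop
vertex -1.465 -0.35 2.209
vertex -1.358 -0.92 1.719
vertex -0.234 -1.116 2.781
endloop
endfacet
facet normal -0.434 0.539 -0.722
outer loop
vertex -1.358 -0.92 1.719
vertex -0.826 -0.384 1.799
vertex -0.719 -0.954 1.309
endloop
endfacet
facet normal -0.101 -0.992 -0.076
outer loop
vertex -1.358 -0.92 1.719
vertex -0.719 -0.954 1.309
vertex -0.234 -1.116 2.781
endloop
endfacet
facet normal -0.434 0.539 -0.722
outer loop
vertex -0.719 -0.954 1.309
vertex -0.826 -0.384 1.799
vertex -0.187 -0.418 1.389
endloop
endfacet
facet normal 0.699 -0.649 -0.302
outer loop
vertex -0.719 -0.954 1.309
vertex -0.187 -0.418 1.389
vertex -0.234 -1.116 2.781
endloop
endfacet

endsolid


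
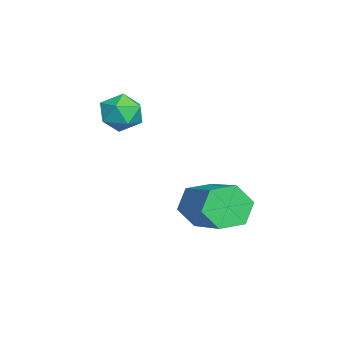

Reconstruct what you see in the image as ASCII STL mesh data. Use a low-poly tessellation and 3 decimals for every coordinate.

solid 
facet normal -0.282 0.654 0.702
outer loop
vertex -1.598 -1.121 2.93
vertex -1.264 -1.597 3.508
vertex -0.814 -1.015 3.146
endloop
endfacet
facet normal -0.155 0.985 0.081
outer loop
vertex -1.598 -1.121 2.93
vertex -0.814 -1.015 3.146
vertex -1.029 -0.984 2.355
endloop
endfacet
facet normal -0.585 0.698 -0.413
outer loop
vertex -1.598 -1.121 2.93
vertex -1.029 -0.984 2.355
vertex -1.612 -1.547 2.229
endloop
endfacet
facet normal -0.977 0.192 -0.097
outer loop
vertex -1.598 -1.121 2.93
vertex -1.612 -1.547 2.229
vertex -1.757 -1.926 2.941
endloop
endfacet
facet normal -0.790 0.164 0.591
outer loop
vertex -1.598 -1.121 2.93
vertex -1.757 -1.926 2.941
vertex -1.264 -1.597 3.508
endloop
endfacet
facet normal 0.518 0.849 -0.107
outer loop
vertex -1.029 -0.984 2.355
vertex -0.814 -1.015 3.146
vertex -0.343 -1.374 2.579
endloop
endfacet
facet normal 0.314 0.315 0.896
outer loop
vertex -0.814 -1.015 3.146
vertex -1.264 -1.597 3.508
vertex -0.488 -1.753 3.291
endloop
endfacet
facet normal -0.506 -0.478 0.718
outer loop
vertex -1.264 -1.597 3.508
vertex -1.757 -1.926 2.941
vertex -1.071 -2.316 3.165
endloop
endfacet
facet normal -0.809 -0.435 -0.396
outer loop
vertex -1.757 -1.926 2.941
vertex -1.612 -1.547 2.229
vertex -1.286 -2.285 2.374
endloop
endfacet
facet normal -0.176 0.385 -0.906
outer loop
vertex -1.612 -1.547 2.229
vertex -1.029 -0.984 2.355
vertex -0.836 -1.703 2.012
endloop
endfacet
facet normal 0.977 -0.192 0.097
outer loop
vertex -0.502 -2.179 2.59
vertex -0.343 -1.374 2.579
vertex -0.488 -1.753 3.291
endloop
endfacet
facet normal 0.585 -0.698 0.413
outer loop
vertex -0.502 -2.179 2.59
vertex -0.488 -1.753 3.291
vertex -1.071 -2.316 3.165
endloop
endfacet
facet normal 0.155 -0.985 -0.081
outer loop
vertex -0.502 -2.179 2.59
vertex -1.071 -2.316 3.165
vertex -1.286 -2.285 2.374
endloop
endfacet
facet normal 0.282 -0.654 -0.702
outer loop
vertex -0.502 -2.179 2.59
vertex -1.286 -2.285 2.374
vertex -0.836 -1.703 2.012
endloop
endfacet
facet normal 0.790 -0.164 -0.591
outer loop
vertex -0.502 -2.179 2.59
vertex -0.836 -1.703 2.012
vertex -0.343 -1.374 2.579
endloop
endfacet
facet normal 0.809 0.435 0.396
outer loop
vertex -0.488 -1.753 3.291
vertex -0.343 -1.374 2.579
vertex -0.814 -1.015 3.146
endloop
endfacet
facet normal 0.176 -0.385 0.906
outer loop
vertex -1.071 -2.316 3.165
vertex -0.488 -1.753 3.291
vertex -1.264 -1.597 3.508
endloop
endfacet
facet normal -0.518 -0.849 0.107
outer loop
vertex -1.286 -2.285 2.374
vertex -1.071 -2.316 3.165
vertex -1.757 -1.926 2.941
endloop
endfacet
facet normal -0.314 -0.315 -0.896
outer loop
vertex -0.836 -1.703 2.012
vertex -1.286 -2.285 2.374
vertex -1.612 -1.547 2.229
endloop
endfacet
facet normal 0.506 0.478 -0.718
outer loop
vertex -0.343 -1.374 2.579
vertex -0.836 -1.703 2.012
vertex -1.029 -0.984 2.355
endloop
endfacet
facet normal -0.822 -0.411 -0.394
outer loop
vertex -0.018 0.738 -1.733
vertex -0.483 0.979 -1.014
vertex -0.424 1.53 -1.711
endloop
endfacet
facet normal 0.341 0.200 -0.919
outer loop
vertex -0.018 0.738 -1.733
vertex -0.424 1.53 -1.711
vertex 1.709 1.6 -0.905
endloop
endfacet
facet normal 0.341 0.200 -0.919
outer loop
vertex 1.709 1.6 -0.905
vertex -0.424 1.53 -1.711
vertex 1.303 2.392 -0.883
endloop
endfacet
facet normal 0.822 0.410 0.395
outer loop
vertex 1.709 1.6 -0.905
vertex 1.303 2.392 -0.883
vertex 1.243 1.841 -0.186
endloop
endfacet
facet normal -0.822 -0.411 -0.394
outer loop
vertex -0.424 1.53 -1.711
vertex -0.483 0.979 -1.014
vertex -0.889 1.771 -0.992
endloop
endfacet
facet normal -0.225 0.871 -0.437
outer loop
vertex -0.424 1.53 -1.711
vertex -0.889 1.771 -0.992
vertex 1.303 2.392 -0.883
endloop
endfacet
facet normal -0.225 0.871 -0.437
outer loop
vertex 1.303 2.392 -0.883
vertex -0.889 1.771 -0.992
vertex 0.837 2.633 -0.163
endloop
endfacet
facet normal 0.822 0.410 0.395
outer loop
vertex 1.303 2.392 -0.883
vertex 0.837 2.633 -0.163
vertex 1.243 1.841 -0.186
endloop
endfacet
facet normal -0.822 -0.410 -0.395
outer loop
vertex -0.889 1.771 -0.992
vertex -0.483 0.979 -1.014
vertex -0.949 1.22 -0.295
endloop
endfacet
facet normal -0.566 0.670 0.481
outer loop
vertex -0.889 1.771 -0.992
vertex -0.949 1.22 -0.295
vertex 0.837 2.633 -0.163
endloop
endfacet
facet normal -0.565 0.669 0.482
outer loop
vertex 0.837 2.633 -0.163
vertex -0.949 1.22 -0.295
vertex 0.778 2.082 0.533
endloop
endfacet
facet normal 0.822 0.410 0.394
outer loop
vertex 0.837 2.633 -0.163
vertex 0.778 2.082 0.533
vertex 1.243 1.841 -0.186
endloop
endfacet
facet normal -0.822 -0.410 -0.395
outer loop
vertex -0.949 1.22 -0.295
vertex -0.483 0.979 -1.014
vertex -0.543 0.428 -0.317
endloop
endfacet
facet normal -0.341 -0.200 0.919
outer loop
vertex -0.949 1.22 -0.295
vertex -0.543 0.428 -0.317
vertex 0.778 2.082 0.533
endloop
endfacet
facet normal -0.341 -0.200 0.919
outer loop
vertex 0.778 2.082 0.533
vertex -0.543 0.428 -0.317
vertex 1.184 1.29 0.511
endloop
endfacet
facet normal 0.822 0.411 0.394
outer loop
vertex 0.778 2.082 0.533
vertex 1.184 1.29 0.511
vertex 1.243 1.841 -0.186
endloop
endfacet
facet normal -0.822 -0.410 -0.395
outer loop
vertex -0.543 0.428 -0.317
vertex -0.483 0.979 -1.014
vertex -0.077 0.187 -1.037
endloop
endfacet
facet normal 0.225 -0.871 0.437
outer loop
vertex -0.543 0.428 -0.317
vertex -0.077 0.187 -1.037
vertex 1.184 1.29 0.511
endloop
endfacet
facet normal 0.225 -0.871 0.437
outer loop
vertex 1.184 1.29 0.511
vertex -0.077 0.187 -1.037
vertex 1.649 1.049 -0.208
endloop
endfacet
facet normal 0.822 0.411 0.394
outer loop
vertex 1.184 1.29 0.511
vertex 1.649 1.049 -0.208
vertex 1.243 1.841 -0.186
endloop
endfacet
facet normal -0.822 -0.410 -0.394
outer loop
vertex -0.077 0.187 -1.037
vertex -0.483 0.979 -1.014
vertex -0.018 0.738 -1.733
endloop
endfacet
facet normal 0.566 -0.669 -0.482
outer loop
vertex -0.077 0.187 -1.037
vertex -0.018 0.738 -1.733
vertex 1.649 1.049 -0.208
endloop
endfacet
facet normal 0.565 -0.670 -0.481
outer loop
vertex 1.649 1.049 -0.208
vertex -0.018 0.738 -1.733
vertex 1.709 1.6 -0.905
endloop
endfacet
facet normal 0.822 0.410 0.395
outer loop
vertex 1.649 1.049 -0.208
vertex 1.709 1.6 -0.905
vertex 1.243 1.841 -0.186
endloop
endfacet

endsolid


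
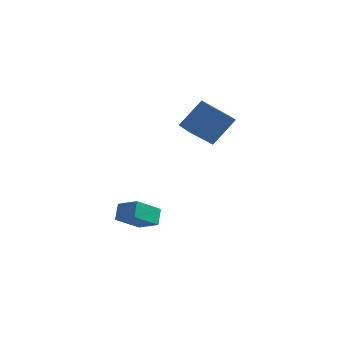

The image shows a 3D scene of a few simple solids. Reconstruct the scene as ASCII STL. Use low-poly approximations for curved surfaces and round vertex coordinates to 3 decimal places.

solid 
facet normal -0.549 -0.526 0.650
outer loop
vertex 1.904 2.452 4.443
vertex 0.846 3.471 4.373
vertex 0.977 1.377 2.789
endloop
endfacet
facet normal 0.719 -0.693 0.048
outer loop
vertex 1.994 2.349 1.587
vertex 1.904 2.452 4.443
vertex 0.977 1.377 2.789
endloop
endfacet
facet normal -0.549 -0.526 0.650
outer loop
vertex 0.977 1.377 2.789
vertex 0.846 3.471 4.373
vertex -0.08 2.395 2.719
endloop
endfacet
facet normal -0.425 -0.494 -0.759
outer loop
vertex -0.08 2.395 2.719
vertex 1.994 2.349 1.587
vertex 0.977 1.377 2.789
endloop
endfacet
facet normal 0.425 0.494 0.759
outer loop
vertex 1.904 2.452 4.443
vertex 1.863 4.443 3.171
vertex 0.846 3.471 4.373
endloop
endfacet
facet normal 0.720 -0.693 0.048
outer loop
vertex 2.92 3.425 3.241
vertex 1.904 2.452 4.443
vertex 1.994 2.349 1.587
endloop
endfacet
facet normal 0.425 0.494 0.759
outer loop
vertex 2.92 3.425 3.241
vertex 1.863 4.443 3.171
vertex 1.904 2.452 4.443
endloop
endfacet
facet normal -0.719 0.693 -0.048
outer loop
vertex 0.846 3.471 4.373
vertex 1.863 4.443 3.171
vertex -0.08 2.395 2.719
endloop
endfacet
facet normal -0.425 -0.493 -0.759
outer loop
vertex 0.936 3.368 1.517
vertex 1.994 2.349 1.587
vertex -0.08 2.395 2.719
endloop
endfacet
facet normal -0.719 0.693 -0.047
outer loop
vertex -0.08 2.395 2.719
vertex 1.863 4.443 3.171
vertex 0.936 3.368 1.517
endloop
endfacet
facet normal 0.549 0.526 -0.650
outer loop
vertex 0.936 3.368 1.517
vertex 2.92 3.425 3.241
vertex 1.994 2.349 1.587
endloop
endfacet
facet normal 0.549 0.526 -0.650
outer loop
vertex 1.863 4.443 3.171
vertex 2.92 3.425 3.241
vertex 0.936 3.368 1.517
endloop
endfacet
facet normal -0.872 0.233 -0.431
outer loop
vertex -2.64 -0.699 -3.887
vertex -2.832 0.117 -3.057
vertex -1.763 0.6 -4.961
endloop
endfacet
facet normal 0.162 -0.691 -0.704
outer loop
vertex -0.428 0.243 -4.303
vertex -2.64 -0.699 -3.887
vertex -1.763 0.6 -4.961
endloop
endfacet
facet normal -0.872 0.234 -0.430
outer loop
vertex -1.763 0.6 -4.961
vertex -2.832 0.117 -3.057
vertex -1.954 1.416 -4.131
endloop
endfacet
facet normal 0.462 0.683 -0.566
outer loop
vertex -1.954 1.416 -4.131
vertex -0.428 0.243 -4.303
vertex -1.763 0.6 -4.961
endloop
endfacet
facet normal -0.461 -0.684 0.565
outer loop
vertex -2.64 -0.699 -3.887
vertex -1.497 -0.24 -2.399
vertex -2.832 0.117 -3.057
endloop
endfacet
facet normal 0.162 -0.692 -0.704
outer loop
vertex -1.306 -1.056 -3.229
vertex -2.64 -0.699 -3.887
vertex -0.428 0.243 -4.303
endloop
endfacet
facet normal -0.462 -0.683 0.566
outer loop
vertex -1.306 -1.056 -3.229
vertex -1.497 -0.24 -2.399
vertex -2.64 -0.699 -3.887
endloop
endfacet
facet normal -0.162 0.692 0.704
outer loop
vertex -2.832 0.117 -3.057
vertex -1.497 -0.24 -2.399
vertex -1.954 1.416 -4.131
endloop
endfacet
facet normal 0.462 0.684 -0.565
outer loop
vertex -0.62 1.059 -3.473
vertex -0.428 0.243 -4.303
vertex -1.954 1.416 -4.131
endloop
endfacet
facet normal -0.162 0.691 0.704
outer loop
vertex -1.954 1.416 -4.131
vertex -1.497 -0.24 -2.399
vertex -0.62 1.059 -3.473
endloop
endfacet
facet normal 0.872 -0.233 0.431
outer loop
vertex -0.62 1.059 -3.473
vertex -1.306 -1.056 -3.229
vertex -0.428 0.243 -4.303
endloop
endfacet
facet normal 0.872 -0.233 0.430
outer loop
vertex -1.497 -0.24 -2.399
vertex -1.306 -1.056 -3.229
vertex -0.62 1.059 -3.473
endloop
endfacet

endsolid


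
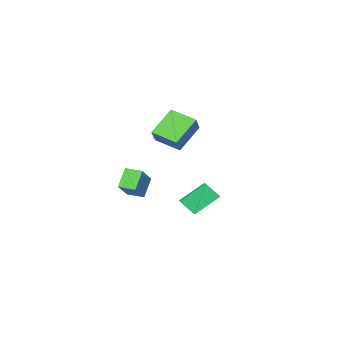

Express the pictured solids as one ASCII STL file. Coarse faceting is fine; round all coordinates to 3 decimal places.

solid 
facet normal -0.566 0.821 -0.074
outer loop
vertex 1.914 0.894 -0.667
vertex 3.073 1.792 0.445
vertex 2.633 1.293 -1.738
endloop
endfacet
facet normal -0.630 -0.488 -0.604
outer loop
vertex 3.187 0.488 -1.665
vertex 1.914 0.894 -0.667
vertex 2.633 1.293 -1.738
endloop
endfacet
facet normal -0.566 0.821 -0.074
outer loop
vertex 2.633 1.293 -1.738
vertex 3.073 1.792 0.445
vertex 3.792 2.191 -0.626
endloop
endfacet
facet normal 0.533 0.295 -0.793
outer loop
vertex 3.792 2.191 -0.626
vertex 3.187 0.488 -1.665
vertex 2.633 1.293 -1.738
endloop
endfacet
facet normal -0.533 -0.295 0.793
outer loop
vertex 1.914 0.894 -0.667
vertex 3.627 0.987 0.518
vertex 3.073 1.792 0.445
endloop
endfacet
facet normal -0.630 -0.488 -0.604
outer loop
vertex 2.468 0.089 -0.594
vertex 1.914 0.894 -0.667
vertex 3.187 0.488 -1.665
endloop
endfacet
facet normal -0.533 -0.295 0.793
outer loop
vertex 2.468 0.089 -0.594
vertex 3.627 0.987 0.518
vertex 1.914 0.894 -0.667
endloop
endfacet
facet normal 0.630 0.488 0.604
outer loop
vertex 3.073 1.792 0.445
vertex 3.627 0.987 0.518
vertex 3.792 2.191 -0.626
endloop
endfacet
facet normal 0.533 0.295 -0.793
outer loop
vertex 4.346 1.386 -0.553
vertex 3.187 0.488 -1.665
vertex 3.792 2.191 -0.626
endloop
endfacet
facet normal 0.630 0.488 0.604
outer loop
vertex 3.792 2.191 -0.626
vertex 3.627 0.987 0.518
vertex 4.346 1.386 -0.553
endloop
endfacet
facet normal 0.566 -0.821 0.074
outer loop
vertex 4.346 1.386 -0.553
vertex 2.468 0.089 -0.594
vertex 3.187 0.488 -1.665
endloop
endfacet
facet normal 0.566 -0.821 0.074
outer loop
vertex 3.627 0.987 0.518
vertex 2.468 0.089 -0.594
vertex 4.346 1.386 -0.553
endloop
endfacet
facet normal -0.735 -0.123 0.667
outer loop
vertex 1.45 2.117 4.67
vertex 0.786 3.454 4.185
vertex 0.755 1.45 3.782
endloop
endfacet
facet normal 0.422 -0.852 0.309
outer loop
vertex 2.174 1.686 2.495
vertex 1.45 2.117 4.67
vertex 0.755 1.45 3.782
endloop
endfacet
facet normal -0.735 -0.123 0.667
outer loop
vertex 0.755 1.45 3.782
vertex 0.786 3.454 4.185
vertex 0.092 2.787 3.297
endloop
endfacet
facet normal -0.530 -0.509 -0.678
outer loop
vertex 0.092 2.787 3.297
vertex 2.174 1.686 2.495
vertex 0.755 1.45 3.782
endloop
endfacet
facet normal 0.530 0.509 0.678
outer loop
vertex 1.45 2.117 4.67
vertex 2.205 3.69 2.898
vertex 0.786 3.454 4.185
endloop
endfacet
facet normal 0.423 -0.852 0.309
outer loop
vertex 2.868 2.353 3.383
vertex 1.45 2.117 4.67
vertex 2.174 1.686 2.495
endloop
endfacet
facet normal 0.531 0.509 0.678
outer loop
vertex 2.868 2.353 3.383
vertex 2.205 3.69 2.898
vertex 1.45 2.117 4.67
endloop
endfacet
facet normal -0.423 0.852 -0.310
outer loop
vertex 0.786 3.454 4.185
vertex 2.205 3.69 2.898
vertex 0.092 2.787 3.297
endloop
endfacet
facet normal -0.530 -0.509 -0.678
outer loop
vertex 1.51 3.023 2.01
vertex 2.174 1.686 2.495
vertex 0.092 2.787 3.297
endloop
endfacet
facet normal -0.422 0.852 -0.309
outer loop
vertex 0.092 2.787 3.297
vertex 2.205 3.69 2.898
vertex 1.51 3.023 2.01
endloop
endfacet
facet normal 0.735 0.123 -0.667
outer loop
vertex 1.51 3.023 2.01
vertex 2.868 2.353 3.383
vertex 2.174 1.686 2.495
endloop
endfacet
facet normal 0.735 0.122 -0.667
outer loop
vertex 2.205 3.69 2.898
vertex 2.868 2.353 3.383
vertex 1.51 3.023 2.01
endloop
endfacet
facet normal -0.508 -0.784 -0.357
outer loop
vertex -2.379 -0.17 -2.335
vertex -2.871 0.545 -3.207
vertex -0.96 -0.574 -3.467
endloop
endfacet
facet normal 0.400 -0.581 0.709
outer loop
vertex -0.229 0.555 -2.953
vertex -2.379 -0.17 -2.335
vertex -0.96 -0.574 -3.467
endloop
endfacet
facet normal -0.508 -0.784 -0.357
outer loop
vertex -0.96 -0.574 -3.467
vertex -2.871 0.545 -3.207
vertex -1.452 0.141 -4.339
endloop
endfacet
facet normal 0.763 -0.217 -0.609
outer loop
vertex -1.452 0.141 -4.339
vertex -0.229 0.555 -2.953
vertex -0.96 -0.574 -3.467
endloop
endfacet
facet normal -0.763 0.217 0.609
outer loop
vertex -2.379 -0.17 -2.335
vertex -2.14 1.674 -2.693
vertex -2.871 0.545 -3.207
endloop
endfacet
facet normal 0.400 -0.581 0.709
outer loop
vertex -1.648 0.959 -1.821
vertex -2.379 -0.17 -2.335
vertex -0.229 0.555 -2.953
endloop
endfacet
facet normal -0.763 0.217 0.609
outer loop
vertex -1.648 0.959 -1.821
vertex -2.14 1.674 -2.693
vertex -2.379 -0.17 -2.335
endloop
endfacet
facet normal -0.400 0.581 -0.709
outer loop
vertex -2.871 0.545 -3.207
vertex -2.14 1.674 -2.693
vertex -1.452 0.141 -4.339
endloop
endfacet
facet normal 0.763 -0.217 -0.609
outer loop
vertex -0.721 1.27 -3.825
vertex -0.229 0.555 -2.953
vertex -1.452 0.141 -4.339
endloop
endfacet
facet normal -0.400 0.581 -0.709
outer loop
vertex -1.452 0.141 -4.339
vertex -2.14 1.674 -2.693
vertex -0.721 1.27 -3.825
endloop
endfacet
facet normal 0.508 0.784 0.357
outer loop
vertex -0.721 1.27 -3.825
vertex -1.648 0.959 -1.821
vertex -0.229 0.555 -2.953
endloop
endfacet
facet normal 0.508 0.784 0.357
outer loop
vertex -2.14 1.674 -2.693
vertex -1.648 0.959 -1.821
vertex -0.721 1.27 -3.825
endloop
endfacet

endsolid


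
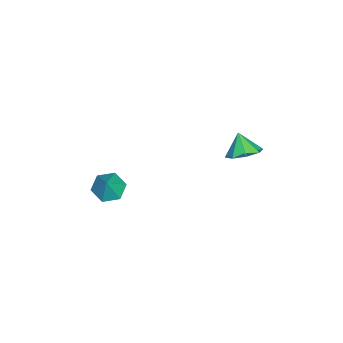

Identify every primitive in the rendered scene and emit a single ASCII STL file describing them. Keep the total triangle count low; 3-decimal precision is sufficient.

solid 
facet normal -0.537 -0.083 -0.839
outer loop
vertex 3.054 -1.744 -2.38
vertex 2.624 -2.418 -2.038
vertex 2.324 -1.609 -1.926
endloop
endfacet
facet normal 0.331 0.906 0.263
outer loop
vertex 3.054 -1.744 -2.38
vertex 2.324 -1.609 -1.926
vertex 3.376 -2.302 -0.862
endloop
endfacet
facet normal -0.537 -0.083 -0.839
outer loop
vertex 2.324 -1.609 -1.926
vertex 2.624 -2.418 -2.038
vertex 1.894 -2.284 -1.584
endloop
endfacet
facet normal -0.348 0.590 0.728
outer loop
vertex 2.324 -1.609 -1.926
vertex 1.894 -2.284 -1.584
vertex 3.376 -2.302 -0.862
endloop
endfacet
facet normal -0.537 -0.083 -0.839
outer loop
vertex 1.894 -2.284 -1.584
vertex 2.624 -2.418 -2.038
vertex 2.194 -3.093 -1.696
endloop
endfacet
facet normal -0.424 -0.277 0.863
outer loop
vertex 1.894 -2.284 -1.584
vertex 2.194 -3.093 -1.696
vertex 3.376 -2.302 -0.862
endloop
endfacet
facet normal -0.536 -0.084 -0.840
outer loop
vertex 2.194 -3.093 -1.696
vertex 2.624 -2.418 -2.038
vertex 2.924 -3.227 -2.149
endloop
endfacet
facet normal 0.178 -0.828 0.532
outer loop
vertex 2.194 -3.093 -1.696
vertex 2.924 -3.227 -2.149
vertex 3.376 -2.302 -0.862
endloop
endfacet
facet normal -0.537 -0.084 -0.840
outer loop
vertex 2.924 -3.227 -2.149
vertex 2.624 -2.418 -2.038
vertex 3.354 -2.553 -2.491
endloop
endfacet
facet normal 0.856 -0.512 0.067
outer loop
vertex 2.924 -3.227 -2.149
vertex 3.354 -2.553 -2.491
vertex 3.376 -2.302 -0.862
endloop
endfacet
facet normal -0.537 -0.084 -0.840
outer loop
vertex 3.354 -2.553 -2.491
vertex 2.624 -2.418 -2.038
vertex 3.054 -1.744 -2.38
endloop
endfacet
facet normal 0.932 0.355 -0.067
outer loop
vertex 3.354 -2.553 -2.491
vertex 3.054 -1.744 -2.38
vertex 3.376 -2.302 -0.862
endloop
endfacet
facet normal 0.460 0.346 -0.818
outer loop
vertex 2.101 4.135 1.422
vertex 1.374 3.875 0.903
vertex 1.611 4.648 1.363
endloop
endfacet
facet normal 0.186 0.285 0.940
outer loop
vertex 2.101 4.135 1.422
vertex 1.611 4.648 1.363
vertex 0.826 3.465 1.877
endloop
endfacet
facet normal 0.461 0.345 -0.818
outer loop
vertex 1.611 4.648 1.363
vertex 1.374 3.875 0.903
vertex 0.983 4.709 1.035
endloop
endfacet
facet normal -0.342 0.556 0.758
outer loop
vertex 1.611 4.648 1.363
vertex 0.983 4.709 1.035
vertex 0.826 3.465 1.877
endloop
endfacet
facet normal 0.461 0.345 -0.818
outer loop
vertex 0.983 4.709 1.035
vertex 1.374 3.875 0.903
vertex 0.583 4.281 0.629
endloop
endfacet
facet normal -0.827 0.383 0.411
outer loop
vertex 0.983 4.709 1.035
vertex 0.583 4.281 0.629
vertex 0.826 3.465 1.877
endloop
endfacet
facet normal 0.461 0.346 -0.818
outer loop
vertex 0.583 4.281 0.629
vertex 1.374 3.875 0.903
vertex 0.647 3.616 0.384
endloop
endfacet
facet normal -0.986 -0.133 0.105
outer loop
vertex 0.583 4.281 0.629
vertex 0.647 3.616 0.384
vertex 0.826 3.465 1.877
endloop
endfacet
facet normal 0.461 0.345 -0.818
outer loop
vertex 0.647 3.616 0.384
vertex 1.374 3.875 0.903
vertex 1.137 3.103 0.444
endloop
endfacet
facet normal -0.724 -0.690 0.017
outer loop
vertex 0.647 3.616 0.384
vertex 1.137 3.103 0.444
vertex 0.826 3.465 1.877
endloop
endfacet
facet normal 0.461 0.345 -0.818
outer loop
vertex 1.137 3.103 0.444
vertex 1.374 3.875 0.903
vertex 1.765 3.042 0.772
endloop
endfacet
facet normal -0.197 -0.960 0.200
outer loop
vertex 1.137 3.103 0.444
vertex 1.765 3.042 0.772
vertex 0.826 3.465 1.877
endloop
endfacet
facet normal 0.461 0.345 -0.818
outer loop
vertex 1.765 3.042 0.772
vertex 1.374 3.875 0.903
vertex 2.165 3.47 1.178
endloop
endfacet
facet normal 0.288 -0.787 0.546
outer loop
vertex 1.765 3.042 0.772
vertex 2.165 3.47 1.178
vertex 0.826 3.465 1.877
endloop
endfacet
facet normal 0.461 0.344 -0.818
outer loop
vertex 2.165 3.47 1.178
vertex 1.374 3.875 0.903
vertex 2.101 4.135 1.422
endloop
endfacet
facet normal 0.446 -0.270 0.853
outer loop
vertex 2.165 3.47 1.178
vertex 2.101 4.135 1.422
vertex 0.826 3.465 1.877
endloop
endfacet

endsolid


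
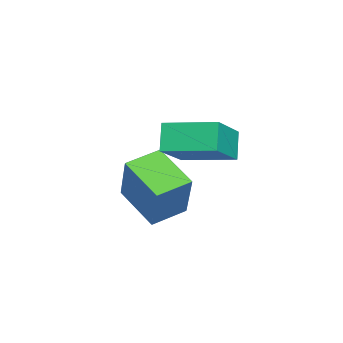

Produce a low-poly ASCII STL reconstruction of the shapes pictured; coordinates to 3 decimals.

solid 
facet normal -0.620 -0.649 0.441
outer loop
vertex -2.858 -4.016 -2.362
vertex -3.58 -3.166 -2.126
vertex -3.688 -4.286 -3.925
endloop
endfacet
facet normal 0.633 -0.746 -0.207
outer loop
vertex -2.72 -3.274 -4.614
vertex -2.858 -4.016 -2.362
vertex -3.688 -4.286 -3.925
endloop
endfacet
facet normal -0.620 -0.649 0.441
outer loop
vertex -3.688 -4.286 -3.925
vertex -3.58 -3.166 -2.126
vertex -4.409 -3.436 -3.689
endloop
endfacet
facet normal -0.464 -0.151 -0.873
outer loop
vertex -4.409 -3.436 -3.689
vertex -2.72 -3.274 -4.614
vertex -3.688 -4.286 -3.925
endloop
endfacet
facet normal 0.463 0.151 0.873
outer loop
vertex -2.858 -4.016 -2.362
vertex -2.612 -2.154 -2.815
vertex -3.58 -3.166 -2.126
endloop
endfacet
facet normal 0.633 -0.746 -0.207
outer loop
vertex -1.891 -3.004 -3.051
vertex -2.858 -4.016 -2.362
vertex -2.72 -3.274 -4.614
endloop
endfacet
facet normal 0.464 0.151 0.873
outer loop
vertex -1.891 -3.004 -3.051
vertex -2.612 -2.154 -2.815
vertex -2.858 -4.016 -2.362
endloop
endfacet
facet normal -0.633 0.746 0.207
outer loop
vertex -3.58 -3.166 -2.126
vertex -2.612 -2.154 -2.815
vertex -4.409 -3.436 -3.689
endloop
endfacet
facet normal -0.464 -0.151 -0.873
outer loop
vertex -3.442 -2.424 -4.378
vertex -2.72 -3.274 -4.614
vertex -4.409 -3.436 -3.689
endloop
endfacet
facet normal -0.633 0.746 0.207
outer loop
vertex -4.409 -3.436 -3.689
vertex -2.612 -2.154 -2.815
vertex -3.442 -2.424 -4.378
endloop
endfacet
facet normal 0.620 0.649 -0.441
outer loop
vertex -3.442 -2.424 -4.378
vertex -1.891 -3.004 -3.051
vertex -2.72 -3.274 -4.614
endloop
endfacet
facet normal 0.620 0.649 -0.441
outer loop
vertex -2.612 -2.154 -2.815
vertex -1.891 -3.004 -3.051
vertex -3.442 -2.424 -4.378
endloop
endfacet
facet normal -0.802 0.221 -0.555
outer loop
vertex -3.31 -2.501 -1.301
vertex -3.053 -0.971 -1.062
vertex -2.758 -2.471 -2.086
endloop
endfacet
facet normal -0.163 -0.975 -0.152
outer loop
vertex -1.387 -2.849 -1.138
vertex -3.31 -2.501 -1.301
vertex -2.758 -2.471 -2.086
endloop
endfacet
facet normal -0.802 0.221 -0.555
outer loop
vertex -2.758 -2.471 -2.086
vertex -3.053 -0.971 -1.062
vertex -2.502 -0.941 -1.847
endloop
endfacet
facet normal 0.574 0.032 -0.818
outer loop
vertex -2.502 -0.941 -1.847
vertex -1.387 -2.849 -1.138
vertex -2.758 -2.471 -2.086
endloop
endfacet
facet normal -0.574 -0.031 0.818
outer loop
vertex -3.31 -2.501 -1.301
vertex -1.682 -1.349 -0.114
vertex -3.053 -0.971 -1.062
endloop
endfacet
facet normal -0.164 -0.975 -0.152
outer loop
vertex -1.938 -2.879 -0.353
vertex -3.31 -2.501 -1.301
vertex -1.387 -2.849 -1.138
endloop
endfacet
facet normal -0.574 -0.032 0.818
outer loop
vertex -1.938 -2.879 -0.353
vertex -1.682 -1.349 -0.114
vertex -3.31 -2.501 -1.301
endloop
endfacet
facet normal 0.164 0.975 0.152
outer loop
vertex -3.053 -0.971 -1.062
vertex -1.682 -1.349 -0.114
vertex -2.502 -0.941 -1.847
endloop
endfacet
facet normal 0.574 0.031 -0.818
outer loop
vertex -1.13 -1.319 -0.899
vertex -1.387 -2.849 -1.138
vertex -2.502 -0.941 -1.847
endloop
endfacet
facet normal 0.163 0.975 0.152
outer loop
vertex -2.502 -0.941 -1.847
vertex -1.682 -1.349 -0.114
vertex -1.13 -1.319 -0.899
endloop
endfacet
facet normal 0.802 -0.221 0.555
outer loop
vertex -1.13 -1.319 -0.899
vertex -1.938 -2.879 -0.353
vertex -1.387 -2.849 -1.138
endloop
endfacet
facet normal 0.802 -0.221 0.555
outer loop
vertex -1.682 -1.349 -0.114
vertex -1.938 -2.879 -0.353
vertex -1.13 -1.319 -0.899
endloop
endfacet

endsolid


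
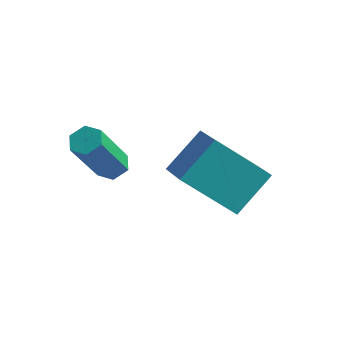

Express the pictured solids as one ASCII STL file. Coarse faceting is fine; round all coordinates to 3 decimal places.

solid 
facet normal -0.709 -0.277 0.648
outer loop
vertex 3.398 -0.741 2.525
vertex 2.465 0.148 1.884
vertex 2.952 -1.927 1.531
endloop
endfacet
facet normal 0.648 -0.617 0.446
outer loop
vertex 4.435 -1.348 0.176
vertex 3.398 -0.741 2.525
vertex 2.952 -1.927 1.531
endloop
endfacet
facet normal -0.710 -0.277 0.648
outer loop
vertex 2.952 -1.927 1.531
vertex 2.465 0.148 1.884
vertex 2.019 -1.037 0.889
endloop
endfacet
facet normal -0.277 -0.736 -0.618
outer loop
vertex 2.019 -1.037 0.889
vertex 4.435 -1.348 0.176
vertex 2.952 -1.927 1.531
endloop
endfacet
facet normal 0.277 0.736 0.618
outer loop
vertex 3.398 -0.741 2.525
vertex 3.948 0.727 0.529
vertex 2.465 0.148 1.884
endloop
endfacet
facet normal 0.648 -0.618 0.446
outer loop
vertex 4.881 -0.163 1.171
vertex 3.398 -0.741 2.525
vertex 4.435 -1.348 0.176
endloop
endfacet
facet normal 0.277 0.736 0.618
outer loop
vertex 4.881 -0.163 1.171
vertex 3.948 0.727 0.529
vertex 3.398 -0.741 2.525
endloop
endfacet
facet normal -0.648 0.618 -0.445
outer loop
vertex 2.465 0.148 1.884
vertex 3.948 0.727 0.529
vertex 2.019 -1.037 0.889
endloop
endfacet
facet normal -0.277 -0.736 -0.618
outer loop
vertex 3.502 -0.459 -0.465
vertex 4.435 -1.348 0.176
vertex 2.019 -1.037 0.889
endloop
endfacet
facet normal -0.648 0.617 -0.446
outer loop
vertex 2.019 -1.037 0.889
vertex 3.948 0.727 0.529
vertex 3.502 -0.459 -0.465
endloop
endfacet
facet normal 0.709 0.277 -0.648
outer loop
vertex 3.502 -0.459 -0.465
vertex 4.881 -0.163 1.171
vertex 4.435 -1.348 0.176
endloop
endfacet
facet normal 0.710 0.276 -0.648
outer loop
vertex 3.948 0.727 0.529
vertex 4.881 -0.163 1.171
vertex 3.502 -0.459 -0.465
endloop
endfacet
facet normal 0.101 0.490 -0.866
outer loop
vertex 1.5 -2.225 1.555
vertex 0.983 -2.2 1.509
vertex 1.24 -1.82 1.754
endloop
endfacet
facet normal 0.861 0.395 0.321
outer loop
vertex 1.5 -2.225 1.555
vertex 1.24 -1.82 1.754
vertex 1.295 -3.244 3.356
endloop
endfacet
facet normal 0.860 0.395 0.322
outer loop
vertex 1.295 -3.244 3.356
vertex 1.24 -1.82 1.754
vertex 1.035 -2.84 3.555
endloop
endfacet
facet normal -0.098 -0.490 0.866
outer loop
vertex 1.295 -3.244 3.356
vertex 1.035 -2.84 3.555
vertex 0.777 -3.22 3.311
endloop
endfacet
facet normal 0.100 0.491 -0.866
outer loop
vertex 1.24 -1.82 1.754
vertex 0.983 -2.2 1.509
vertex 0.723 -1.796 1.708
endloop
endfacet
facet normal -0.003 0.870 0.493
outer loop
vertex 1.24 -1.82 1.754
vertex 0.723 -1.796 1.708
vertex 1.035 -2.84 3.555
endloop
endfacet
facet normal -0.002 0.870 0.492
outer loop
vertex 1.035 -2.84 3.555
vertex 0.723 -1.796 1.708
vertex 0.518 -2.816 3.51
endloop
endfacet
facet normal -0.098 -0.490 0.866
outer loop
vertex 1.035 -2.84 3.555
vertex 0.518 -2.816 3.51
vertex 0.777 -3.22 3.311
endloop
endfacet
facet normal 0.098 0.490 -0.866
outer loop
vertex 0.723 -1.796 1.708
vertex 0.983 -2.2 1.509
vertex 0.465 -2.176 1.464
endloop
endfacet
facet normal -0.863 0.476 0.171
outer loop
vertex 0.723 -1.796 1.708
vertex 0.465 -2.176 1.464
vertex 0.518 -2.816 3.51
endloop
endfacet
facet normal -0.862 0.476 0.171
outer loop
vertex 0.518 -2.816 3.51
vertex 0.465 -2.176 1.464
vertex 0.26 -3.195 3.265
endloop
endfacet
facet normal -0.101 -0.491 0.865
outer loop
vertex 0.518 -2.816 3.51
vertex 0.26 -3.195 3.265
vertex 0.777 -3.22 3.311
endloop
endfacet
facet normal 0.098 0.490 -0.866
outer loop
vertex 0.465 -2.176 1.464
vertex 0.983 -2.2 1.509
vertex 0.725 -2.58 1.265
endloop
endfacet
facet normal -0.860 -0.395 -0.322
outer loop
vertex 0.465 -2.176 1.464
vertex 0.725 -2.58 1.265
vertex 0.26 -3.195 3.265
endloop
endfacet
facet normal -0.861 -0.395 -0.321
outer loop
vertex 0.26 -3.195 3.265
vertex 0.725 -2.58 1.265
vertex 0.52 -3.6 3.066
endloop
endfacet
facet normal -0.101 -0.490 0.866
outer loop
vertex 0.26 -3.195 3.265
vertex 0.52 -3.6 3.066
vertex 0.777 -3.22 3.311
endloop
endfacet
facet normal 0.098 0.490 -0.866
outer loop
vertex 0.725 -2.58 1.265
vertex 0.983 -2.2 1.509
vertex 1.242 -2.604 1.31
endloop
endfacet
facet normal 0.002 -0.870 -0.493
outer loop
vertex 0.725 -2.58 1.265
vertex 1.242 -2.604 1.31
vertex 0.52 -3.6 3.066
endloop
endfacet
facet normal 0.003 -0.870 -0.492
outer loop
vertex 0.52 -3.6 3.066
vertex 1.242 -2.604 1.31
vertex 1.037 -3.624 3.112
endloop
endfacet
facet normal -0.100 -0.491 0.866
outer loop
vertex 0.52 -3.6 3.066
vertex 1.037 -3.624 3.112
vertex 0.777 -3.22 3.311
endloop
endfacet
facet normal 0.101 0.491 -0.865
outer loop
vertex 1.242 -2.604 1.31
vertex 0.983 -2.2 1.509
vertex 1.5 -2.225 1.555
endloop
endfacet
facet normal 0.862 -0.476 -0.171
outer loop
vertex 1.242 -2.604 1.31
vertex 1.5 -2.225 1.555
vertex 1.037 -3.624 3.112
endloop
endfacet
facet normal 0.863 -0.476 -0.171
outer loop
vertex 1.037 -3.624 3.112
vertex 1.5 -2.225 1.555
vertex 1.295 -3.244 3.356
endloop
endfacet
facet normal -0.098 -0.490 0.866
outer loop
vertex 1.037 -3.624 3.112
vertex 1.295 -3.244 3.356
vertex 0.777 -3.22 3.311
endloop
endfacet

endsolid


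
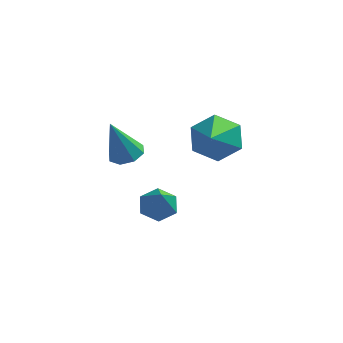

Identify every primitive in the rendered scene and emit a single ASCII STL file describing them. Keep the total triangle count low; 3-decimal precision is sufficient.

solid 
facet normal -0.182 0.593 -0.784
outer loop
vertex -1.365 1.189 -2.905
vertex -1.935 0.734 -3.117
vertex -2.068 1.316 -2.646
endloop
endfacet
facet normal 0.376 0.521 0.766
outer loop
vertex -1.365 1.189 -2.905
vertex -2.068 1.316 -2.646
vertex -1.625 -0.274 -1.783
endloop
endfacet
facet normal -0.183 0.593 -0.784
outer loop
vertex -2.068 1.316 -2.646
vertex -1.935 0.734 -3.117
vertex -2.638 0.86 -2.858
endloop
endfacet
facet normal -0.527 0.287 0.800
outer loop
vertex -2.068 1.316 -2.646
vertex -2.638 0.86 -2.858
vertex -1.625 -0.274 -1.783
endloop
endfacet
facet normal -0.183 0.592 -0.785
outer loop
vertex -2.638 0.86 -2.858
vertex -1.935 0.734 -3.117
vertex -2.505 0.278 -3.328
endloop
endfacet
facet normal -0.837 -0.447 0.317
outer loop
vertex -2.638 0.86 -2.858
vertex -2.505 0.278 -3.328
vertex -1.625 -0.274 -1.783
endloop
endfacet
facet normal -0.183 0.592 -0.785
outer loop
vertex -2.505 0.278 -3.328
vertex -1.935 0.734 -3.117
vertex -1.802 0.152 -3.587
endloop
endfacet
facet normal -0.244 -0.949 -0.200
outer loop
vertex -2.505 0.278 -3.328
vertex -1.802 0.152 -3.587
vertex -1.625 -0.274 -1.783
endloop
endfacet
facet normal -0.182 0.592 -0.785
outer loop
vertex -1.802 0.152 -3.587
vertex -1.935 0.734 -3.117
vertex -1.232 0.607 -3.376
endloop
endfacet
facet normal 0.658 -0.716 -0.234
outer loop
vertex -1.802 0.152 -3.587
vertex -1.232 0.607 -3.376
vertex -1.625 -0.274 -1.783
endloop
endfacet
facet normal -0.182 0.593 -0.784
outer loop
vertex -1.232 0.607 -3.376
vertex -1.935 0.734 -3.117
vertex -1.365 1.189 -2.905
endloop
endfacet
facet normal 0.968 0.019 0.250
outer loop
vertex -1.232 0.607 -3.376
vertex -1.365 1.189 -2.905
vertex -1.625 -0.274 -1.783
endloop
endfacet
facet normal 0.274 0.187 -0.943
outer loop
vertex -2.324 -1.412 0.688
vertex -2.727 -0.864 0.68
vertex -2.078 -0.981 0.845
endloop
endfacet
facet normal 0.699 -0.561 0.444
outer loop
vertex -2.324 -1.412 0.688
vertex -2.078 -0.981 0.845
vertex -3.213 -1.196 2.36
endloop
endfacet
facet normal 0.274 0.186 -0.944
outer loop
vertex -2.078 -0.981 0.845
vertex -2.727 -0.864 0.68
vertex -2.211 -0.482 0.905
endloop
endfacet
facet normal 0.784 0.136 0.606
outer loop
vertex -2.078 -0.981 0.845
vertex -2.211 -0.482 0.905
vertex -3.213 -1.196 2.36
endloop
endfacet
facet normal 0.274 0.186 -0.944
outer loop
vertex -2.211 -0.482 0.905
vertex -2.727 -0.864 0.68
vertex -2.647 -0.206 0.833
endloop
endfacet
facet normal 0.356 0.718 0.598
outer loop
vertex -2.211 -0.482 0.905
vertex -2.647 -0.206 0.833
vertex -3.213 -1.196 2.36
endloop
endfacet
facet normal 0.272 0.186 -0.944
outer loop
vertex -2.647 -0.206 0.833
vertex -2.727 -0.864 0.68
vertex -3.13 -0.316 0.672
endloop
endfacet
facet normal -0.333 0.843 0.423
outer loop
vertex -2.647 -0.206 0.833
vertex -3.13 -0.316 0.672
vertex -3.213 -1.196 2.36
endloop
endfacet
facet normal 0.274 0.187 -0.943
outer loop
vertex -3.13 -0.316 0.672
vertex -2.727 -0.864 0.68
vertex -3.376 -0.747 0.515
endloop
endfacet
facet normal -0.881 0.436 0.184
outer loop
vertex -3.13 -0.316 0.672
vertex -3.376 -0.747 0.515
vertex -3.213 -1.196 2.36
endloop
endfacet
facet normal 0.274 0.187 -0.944
outer loop
vertex -3.376 -0.747 0.515
vertex -2.727 -0.864 0.68
vertex -3.242 -1.246 0.455
endloop
endfacet
facet normal -0.965 -0.262 0.022
outer loop
vertex -3.376 -0.747 0.515
vertex -3.242 -1.246 0.455
vertex -3.213 -1.196 2.36
endloop
endfacet
facet normal 0.274 0.186 -0.944
outer loop
vertex -3.242 -1.246 0.455
vertex -2.727 -0.864 0.68
vertex -2.807 -1.522 0.527
endloop
endfacet
facet normal -0.539 -0.842 0.030
outer loop
vertex -3.242 -1.246 0.455
vertex -2.807 -1.522 0.527
vertex -3.213 -1.196 2.36
endloop
endfacet
facet normal 0.272 0.186 -0.944
outer loop
vertex -2.807 -1.522 0.527
vertex -2.727 -0.864 0.68
vertex -2.324 -1.412 0.688
endloop
endfacet
facet normal 0.152 -0.967 0.206
outer loop
vertex -2.807 -1.522 0.527
vertex -2.324 -1.412 0.688
vertex -3.213 -1.196 2.36
endloop
endfacet
facet normal -0.032 0.835 -0.549
outer loop
vertex 1.003 1.313 -0.058
vertex 0.041 1.488 0.265
vertex 0.838 1.867 0.795
endloop
endfacet
facet normal 0.902 -0.262 0.344
outer loop
vertex 1.003 1.313 -0.058
vertex 0.838 1.867 0.795
vertex 0.099 -0.048 1.275
endloop
endfacet
facet normal -0.031 0.835 -0.550
outer loop
vertex 0.838 1.867 0.795
vertex 0.041 1.488 0.265
vertex -0.124 2.043 1.117
endloop
endfacet
facet normal 0.333 0.106 0.937
outer loop
vertex 0.838 1.867 0.795
vertex -0.124 2.043 1.117
vertex 0.099 -0.048 1.275
endloop
endfacet
facet normal -0.032 0.835 -0.550
outer loop
vertex -0.124 2.043 1.117
vertex 0.041 1.488 0.265
vertex -0.922 1.663 0.587
endloop
endfacet
facet normal -0.554 0.004 0.832
outer loop
vertex -0.124 2.043 1.117
vertex -0.922 1.663 0.587
vertex 0.099 -0.048 1.275
endloop
endfacet
facet normal -0.032 0.835 -0.549
outer loop
vertex -0.922 1.663 0.587
vertex 0.041 1.488 0.265
vertex -0.757 1.109 -0.266
endloop
endfacet
facet normal -0.874 -0.467 0.134
outer loop
vertex -0.922 1.663 0.587
vertex -0.757 1.109 -0.266
vertex 0.099 -0.048 1.275
endloop
endfacet
facet normal -0.032 0.835 -0.549
outer loop
vertex -0.757 1.109 -0.266
vertex 0.041 1.488 0.265
vertex 0.206 0.934 -0.588
endloop
endfacet
facet normal -0.305 -0.835 -0.458
outer loop
vertex -0.757 1.109 -0.266
vertex 0.206 0.934 -0.588
vertex 0.099 -0.048 1.275
endloop
endfacet
facet normal -0.032 0.835 -0.549
outer loop
vertex 0.206 0.934 -0.588
vertex 0.041 1.488 0.265
vertex 1.003 1.313 -0.058
endloop
endfacet
facet normal 0.583 -0.732 -0.353
outer loop
vertex 0.206 0.934 -0.588
vertex 1.003 1.313 -0.058
vertex 0.099 -0.048 1.275
endloop
endfacet

endsolid
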